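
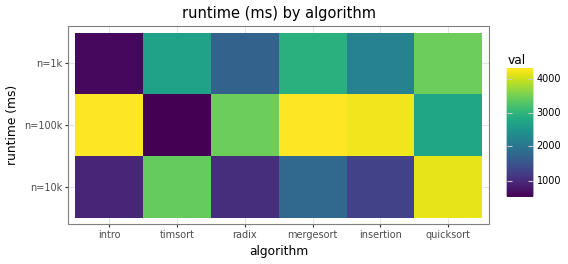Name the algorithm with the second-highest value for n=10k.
timsort

Top 3 for n=10k: quicksort ≈ 4000, timsort ≈ 3500, mergesort ≈ 2000.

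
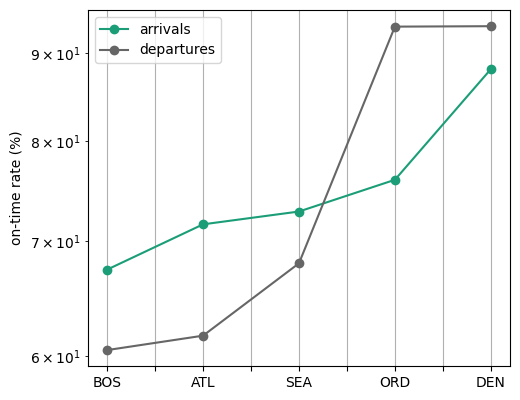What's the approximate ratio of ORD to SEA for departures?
≈ 1.36×

ORD ≈ 95, SEA ≈ 70; 95/70 ≈ 1.36.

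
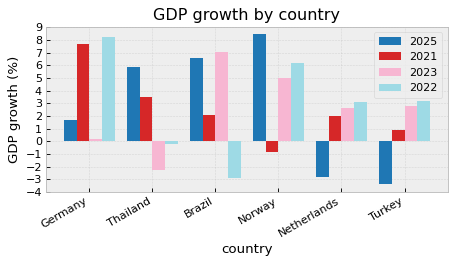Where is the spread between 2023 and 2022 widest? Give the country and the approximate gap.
Brazil: 2023 ≈ 7, 2022 ≈ -3 → gap ≈ 10. Next-largest (Germany) is only ≈ 8.

Brazil, ≈ 10 %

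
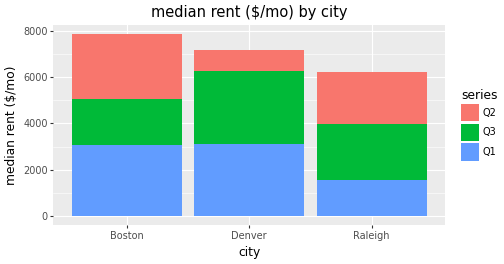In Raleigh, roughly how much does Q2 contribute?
≈ 2000

Q2 top ≈ 6000, bottom ≈ 4000; segment ≈ 2000.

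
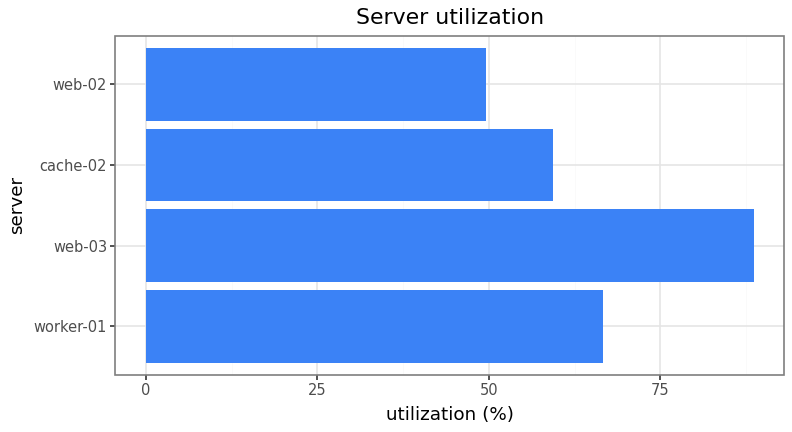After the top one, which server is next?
Top 3: web-03 ≈ 90, worker-01 ≈ 70, cache-02 ≈ 60.

worker-01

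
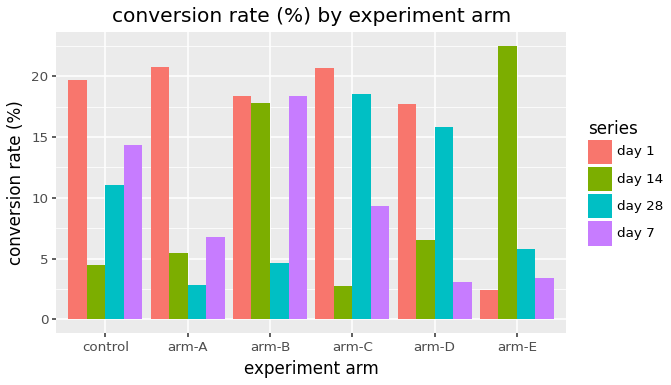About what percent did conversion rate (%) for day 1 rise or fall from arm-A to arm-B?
≈ -10%

arm-A ≈ 20, arm-B ≈ 18; (18 − 20) / 20 ≈ -10%.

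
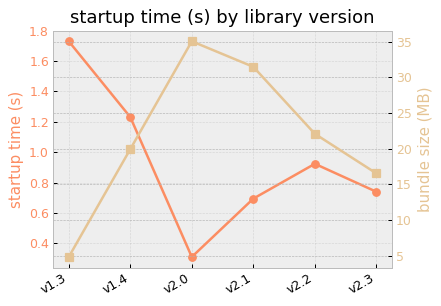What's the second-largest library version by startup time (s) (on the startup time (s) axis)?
v1.4

Top 3 (on the startup time (s) axis): v1.3 ≈ 1.8, v1.4 ≈ 1.2, v2.2 ≈ 1.0.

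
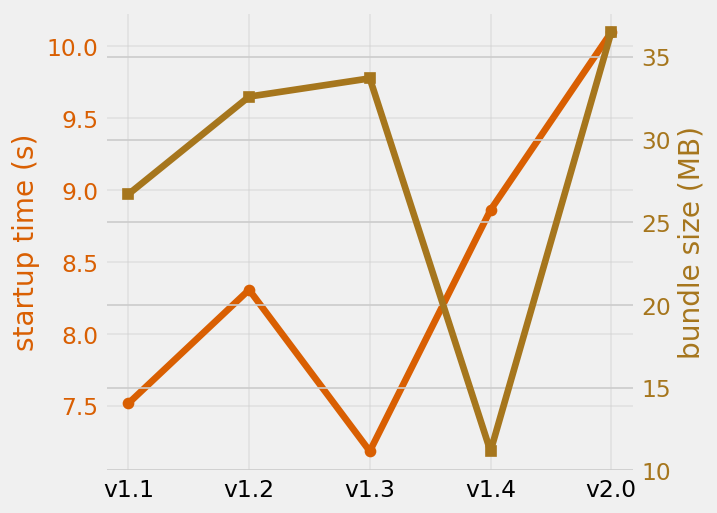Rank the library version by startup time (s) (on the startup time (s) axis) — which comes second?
v1.4

Top 3 (on the startup time (s) axis): v2.0 ≈ 10.0, v1.4 ≈ 9.0, v1.2 ≈ 8.5.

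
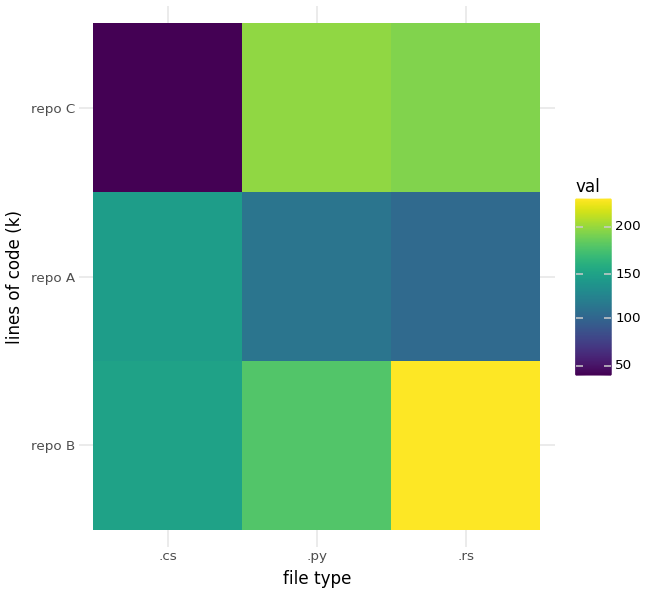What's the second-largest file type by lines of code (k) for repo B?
Top 3 for repo B: .rs ≈ 240, .py ≈ 180, .cs ≈ 160.

.py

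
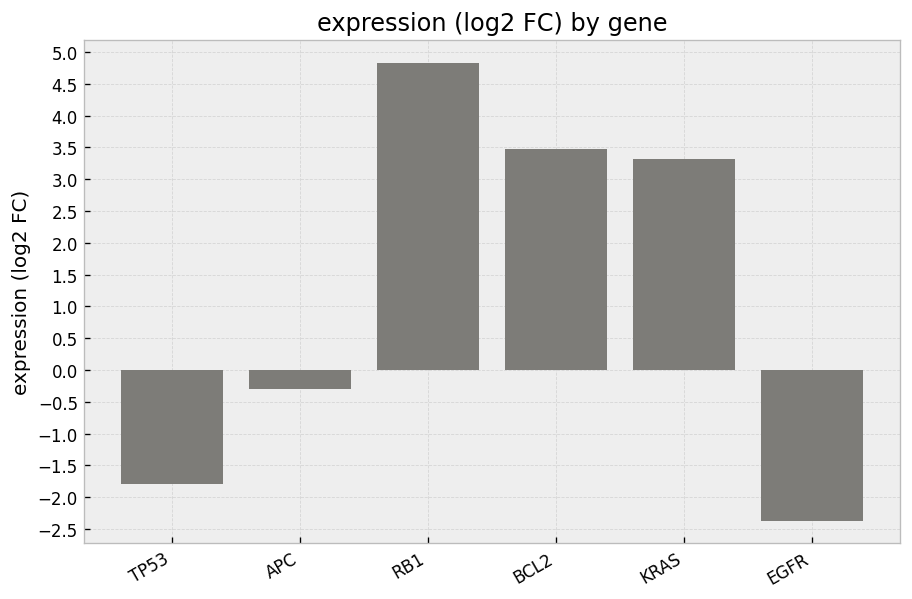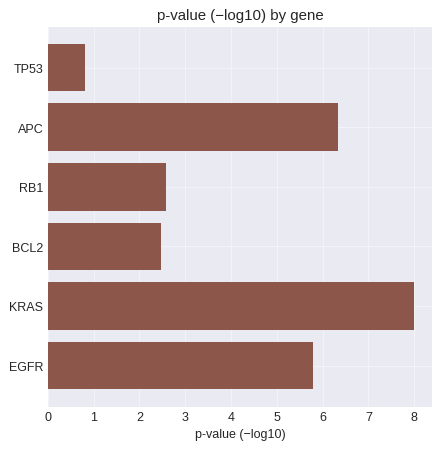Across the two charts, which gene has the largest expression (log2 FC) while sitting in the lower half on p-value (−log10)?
Chart 2 median p-value (−log10) ≈ 4; below-median genes: TP53, RB1, BCL2. Among those, RB1 has the highest expression (log2 FC) (≈ 5).

RB1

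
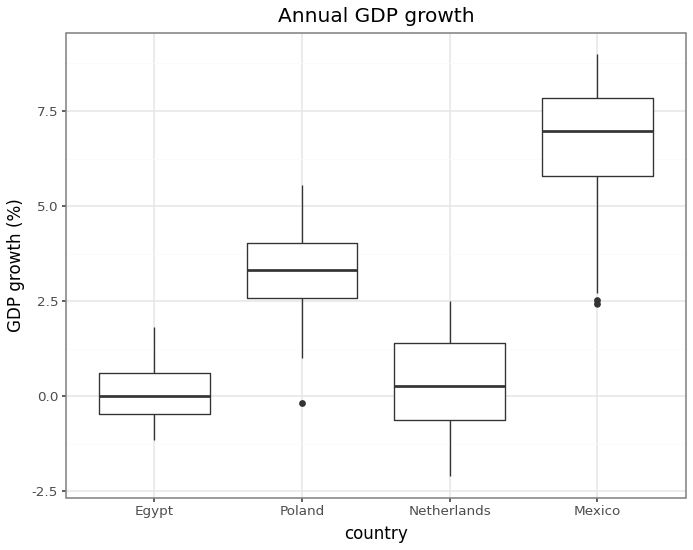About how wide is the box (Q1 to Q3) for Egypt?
≈ 1

Q3 ≈ 1, Q1 ≈ 0; IQR ≈ 1.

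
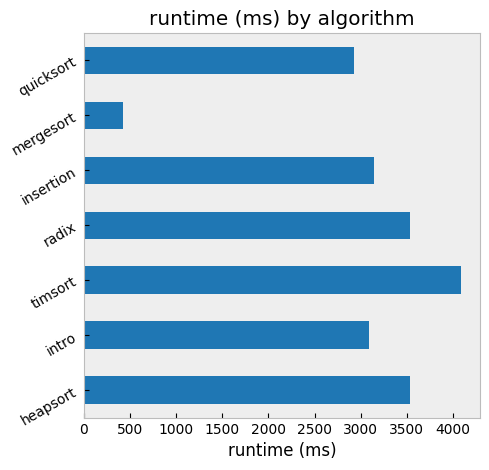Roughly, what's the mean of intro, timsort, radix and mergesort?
≈ 2750

(3000 + 4000 + 3500 + 500) / 4 ≈ 2750.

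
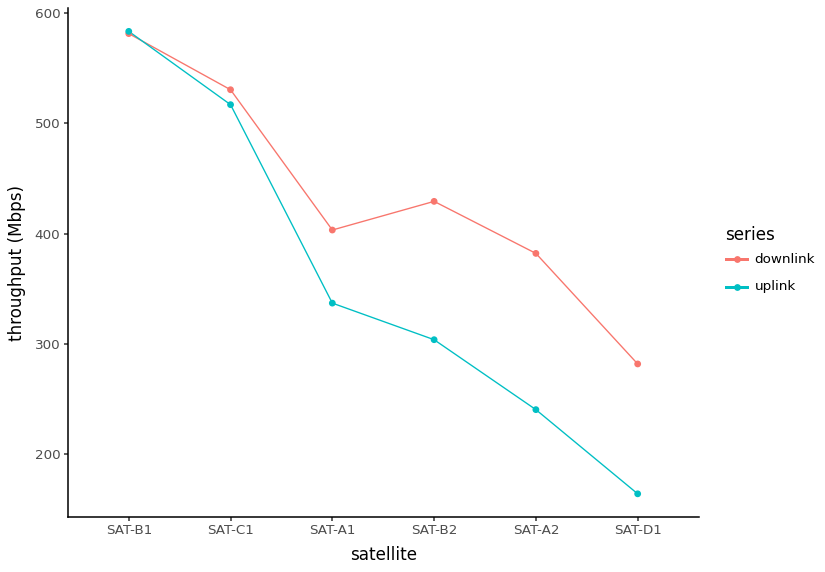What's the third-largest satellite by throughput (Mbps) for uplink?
Top 4 for uplink: SAT-B1 ≈ 600, SAT-C1 ≈ 500, SAT-A1 ≈ 350, SAT-B2 ≈ 300.

SAT-A1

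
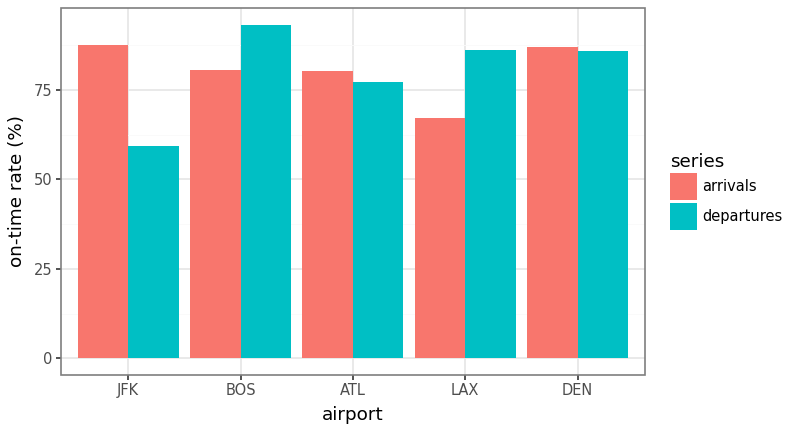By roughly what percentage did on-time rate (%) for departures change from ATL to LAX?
ATL ≈ 80, LAX ≈ 90; (90 − 80) / 80 ≈ +12.5%.

≈ +12.5%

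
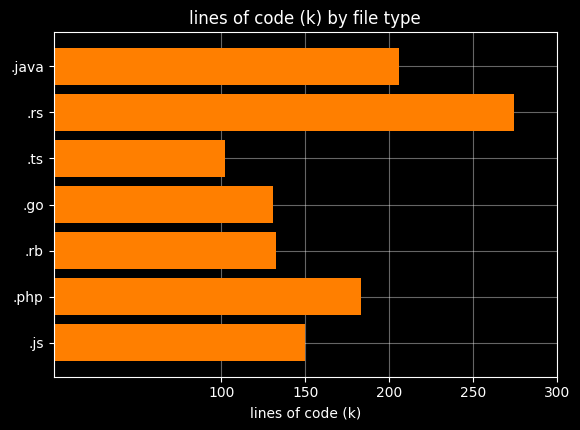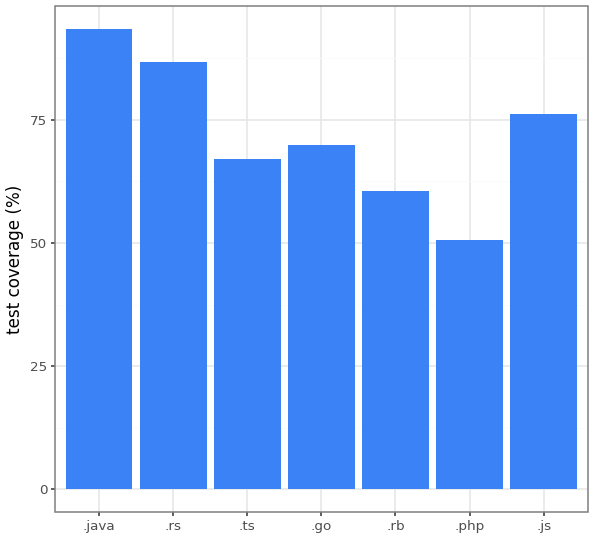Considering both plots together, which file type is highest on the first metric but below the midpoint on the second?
Chart 2 median test coverage (%) ≈ 70; below-median file types: .ts, .rb, .php. Among those, .php has the highest lines of code (k) (≈ 200).

.php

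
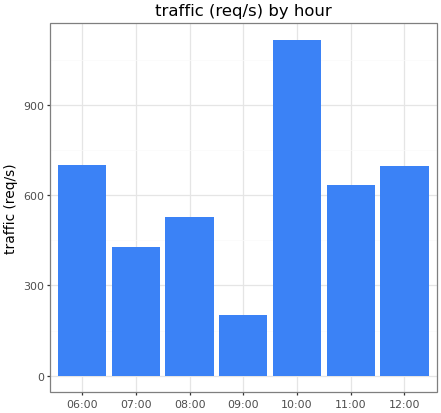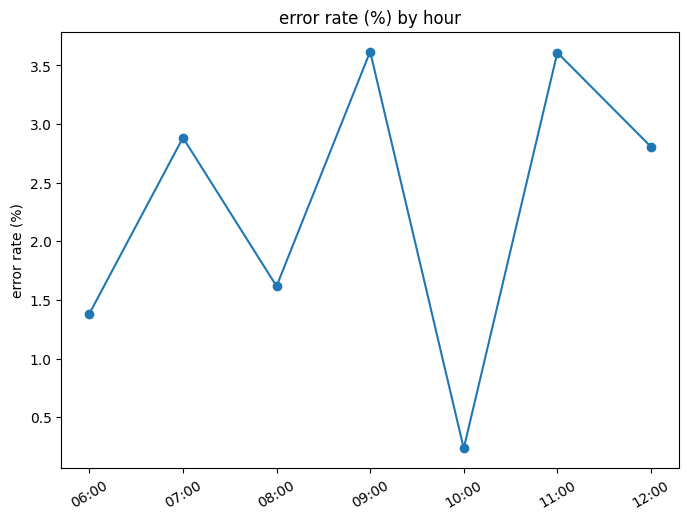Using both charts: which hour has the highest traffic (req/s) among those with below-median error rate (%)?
10:00

Chart 2 median error rate (%) ≈ 3; below-median hours: 06:00, 08:00, 10:00. Among those, 10:00 has the highest traffic (req/s) (≈ 1200).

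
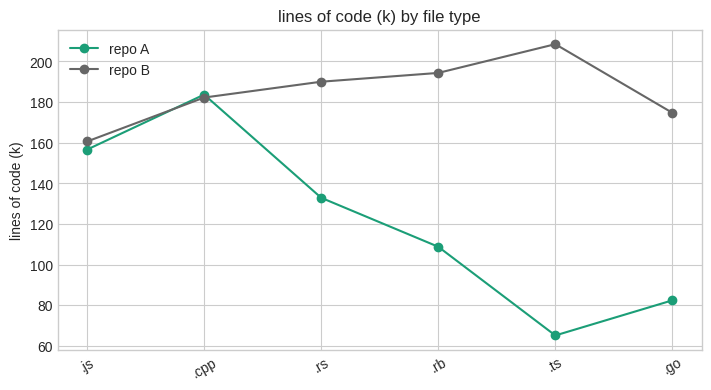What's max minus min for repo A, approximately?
Max .cpp ≈ 180, min .ts ≈ 60; range ≈ 120.

≈ 120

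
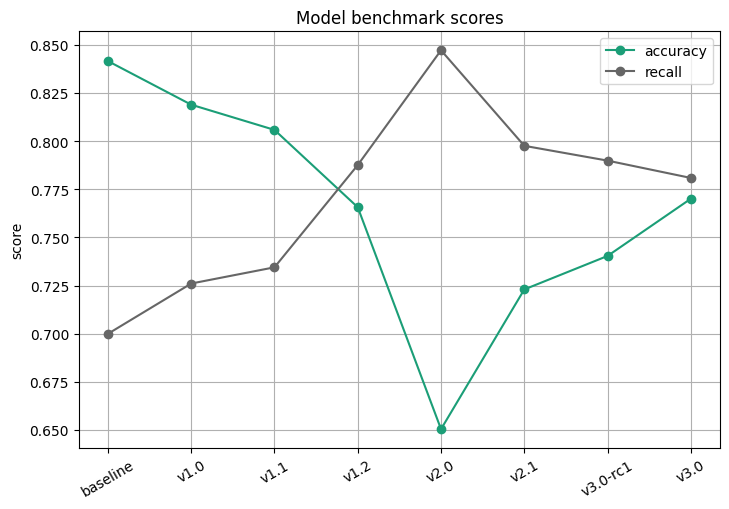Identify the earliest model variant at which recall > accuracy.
v1.2

v1.1: recall ≈ 0.74 vs accuracy ≈ 0.80 (not yet); v1.2: recall ≈ 0.78 vs accuracy ≈ 0.76 (first crossover).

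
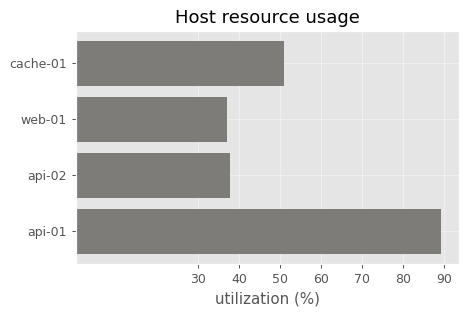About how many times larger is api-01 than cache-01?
≈ 1.8×

api-01 ≈ 90, cache-01 ≈ 50; 90/50 ≈ 1.8.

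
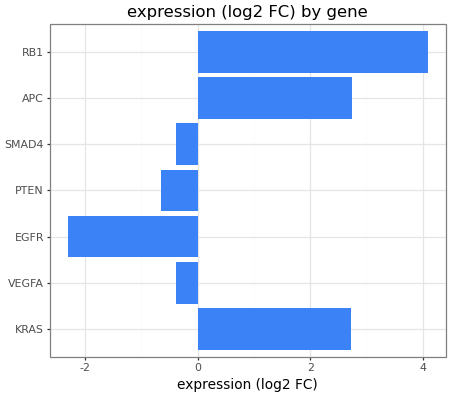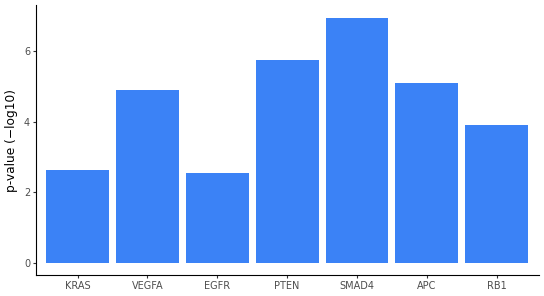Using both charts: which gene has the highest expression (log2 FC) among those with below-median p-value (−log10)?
Chart 2 median p-value (−log10) ≈ 5; below-median genes: KRAS, EGFR, RB1. Among those, RB1 has the highest expression (log2 FC) (≈ 4).

RB1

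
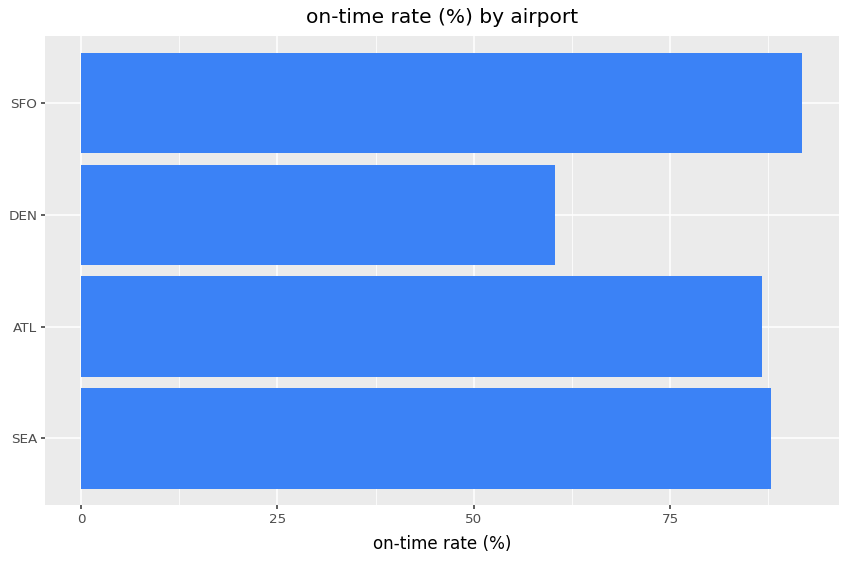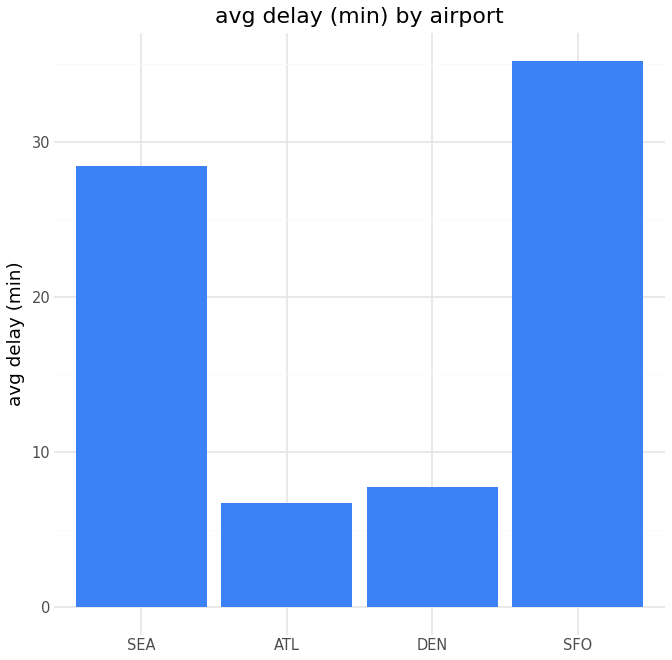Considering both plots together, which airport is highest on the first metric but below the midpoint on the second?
ATL

Chart 2 median avg delay (min) ≈ 20; below-median airports: ATL, DEN. Among those, ATL has the highest on-time rate (%) (≈ 90).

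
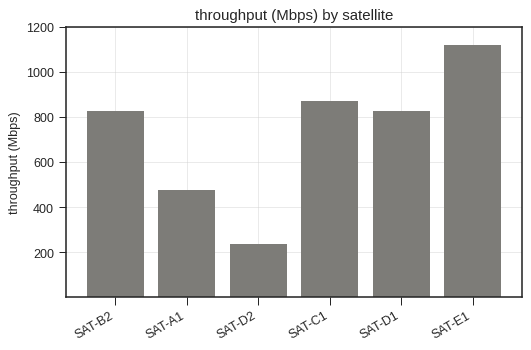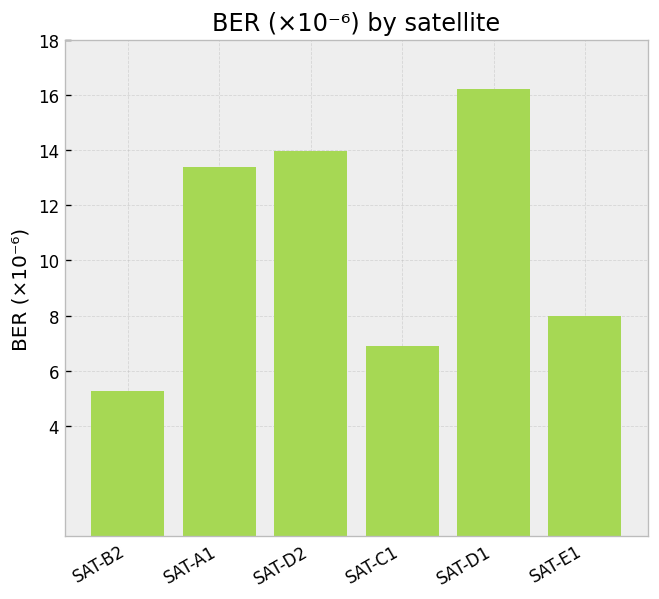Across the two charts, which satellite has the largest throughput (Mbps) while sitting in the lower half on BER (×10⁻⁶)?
Chart 2 median BER (×10⁻⁶) ≈ 10; below-median satellites: SAT-B2, SAT-C1, SAT-E1. Among those, SAT-E1 has the highest throughput (Mbps) (≈ 1200).

SAT-E1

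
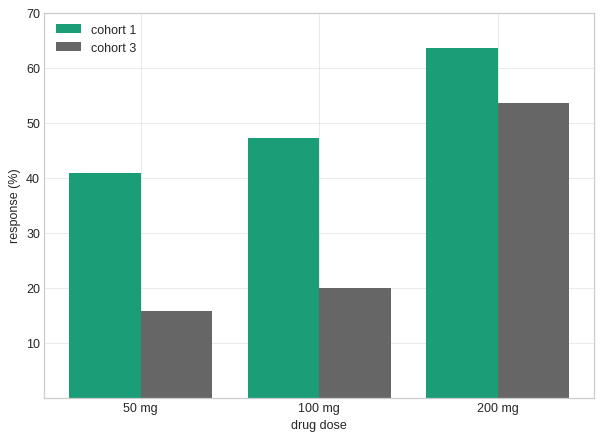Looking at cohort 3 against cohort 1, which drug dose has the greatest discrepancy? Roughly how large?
100 mg: cohort 3 ≈ 20, cohort 1 ≈ 50 → gap ≈ 30. Next-largest (50 mg) is only ≈ 20.

100 mg, ≈ 30 %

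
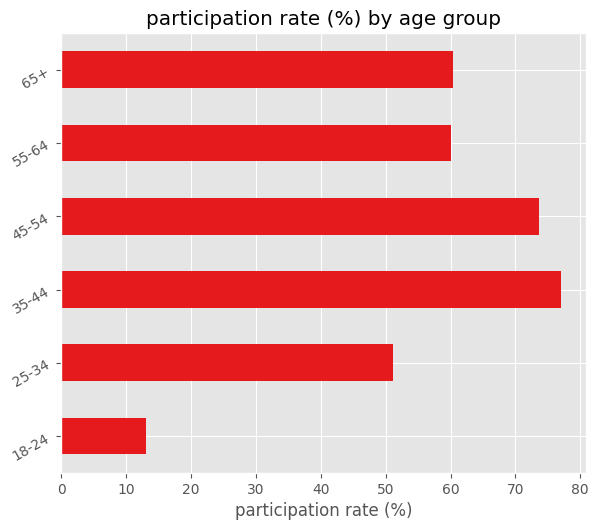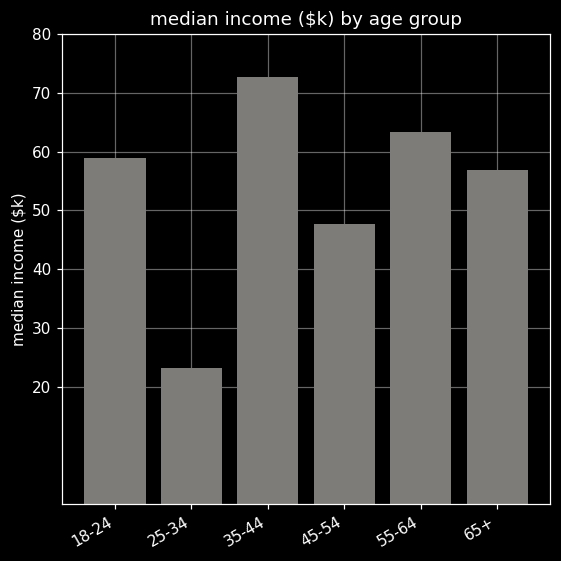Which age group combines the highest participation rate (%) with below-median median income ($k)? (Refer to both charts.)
45-54

Chart 2 median median income ($k) ≈ 60; below-median age groups: 25-34, 45-54, 65+. Among those, 45-54 has the highest participation rate (%) (≈ 70).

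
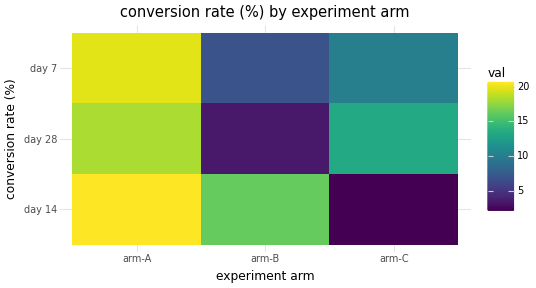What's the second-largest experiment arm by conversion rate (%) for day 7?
arm-C

Top 3 for day 7: arm-A ≈ 20, arm-C ≈ 10, arm-B ≈ 6.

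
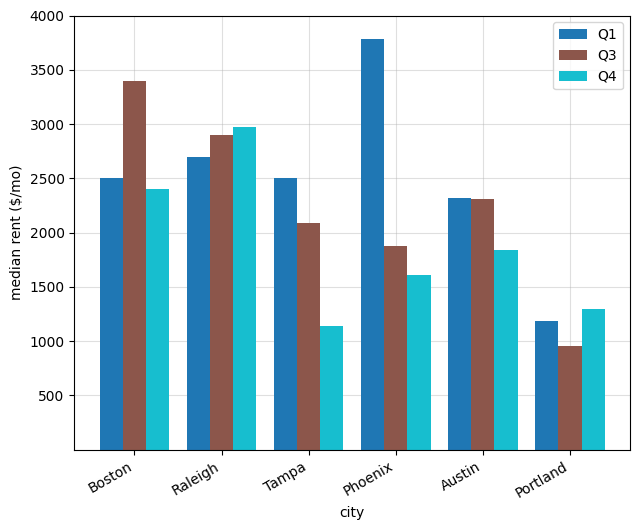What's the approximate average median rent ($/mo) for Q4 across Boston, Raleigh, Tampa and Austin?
(2500 + 3000 + 1000 + 2000) / 4 ≈ 2125.

≈ 2125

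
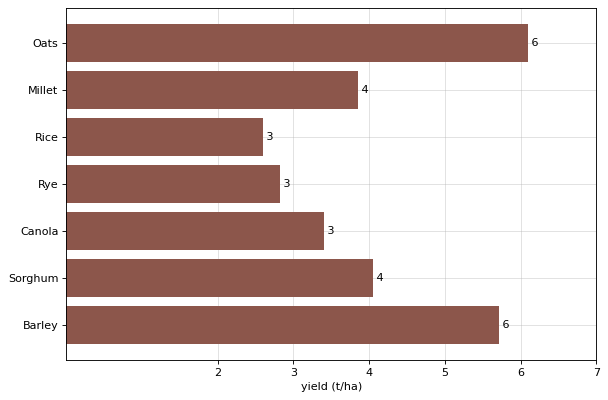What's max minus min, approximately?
≈ 3

Max Oats ≈ 6, min Rice ≈ 3; range ≈ 3.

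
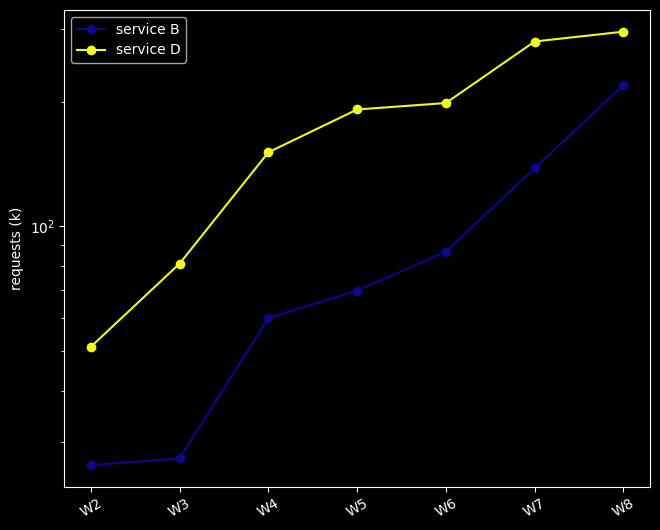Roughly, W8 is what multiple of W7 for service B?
W8 ≈ 225, W7 ≈ 150; 225/150 ≈ 1.5.

≈ 1.5×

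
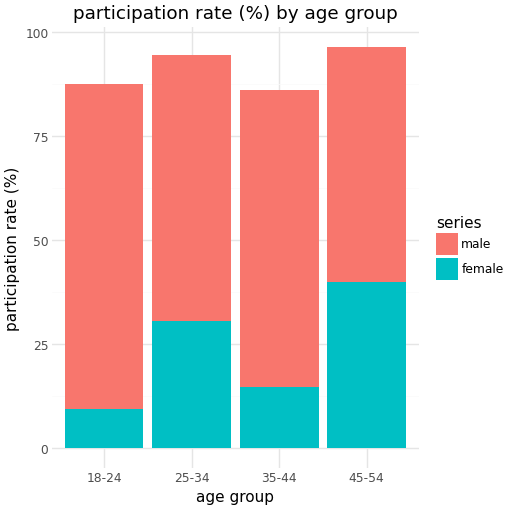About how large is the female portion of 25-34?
≈ 30

female top ≈ 30, bottom ≈ 0; segment ≈ 30.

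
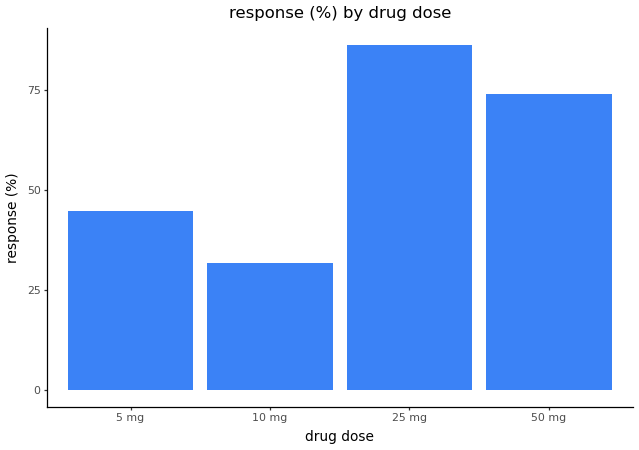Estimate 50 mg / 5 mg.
≈ 1.75×

50 mg ≈ 70, 5 mg ≈ 40; 70/40 ≈ 1.75.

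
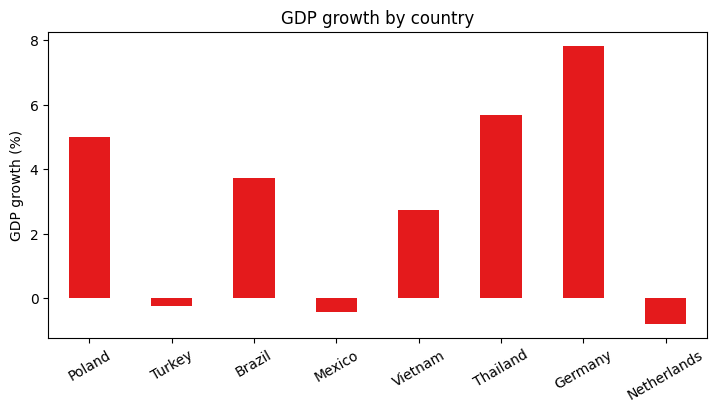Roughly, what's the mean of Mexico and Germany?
(0 + 8) / 2 ≈ 4.

≈ 4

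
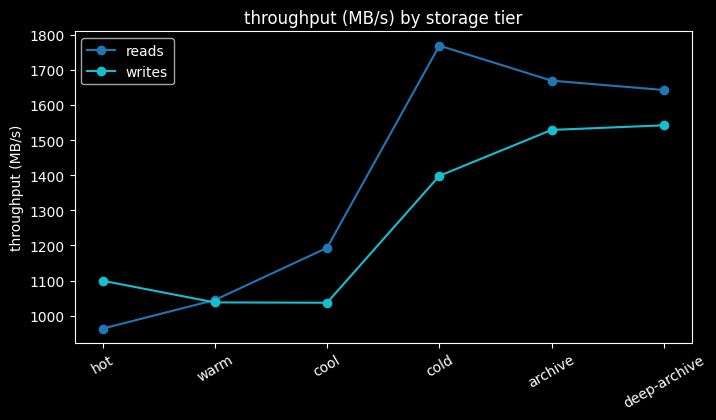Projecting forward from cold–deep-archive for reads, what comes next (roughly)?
Last three: 1800, 1700, 1600 → slope ≈ -100/step → next ≈ 1500.

≈ 1500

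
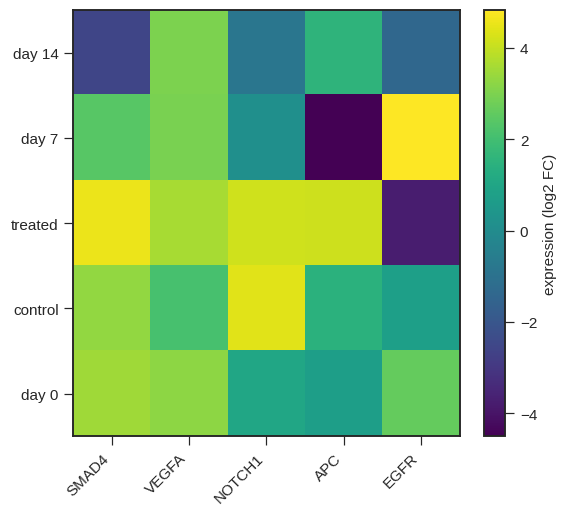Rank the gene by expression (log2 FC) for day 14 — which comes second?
APC

Top 3 for day 14: VEGFA ≈ 3, APC ≈ 2, NOTCH1 ≈ -1.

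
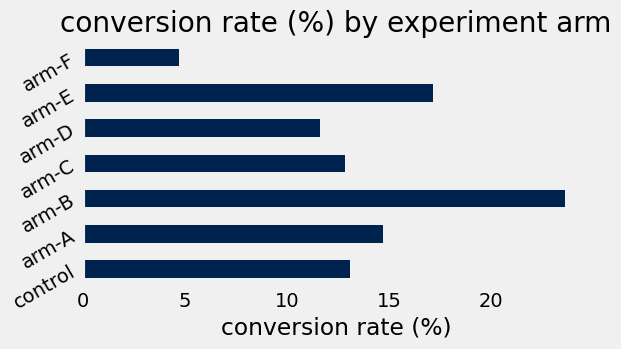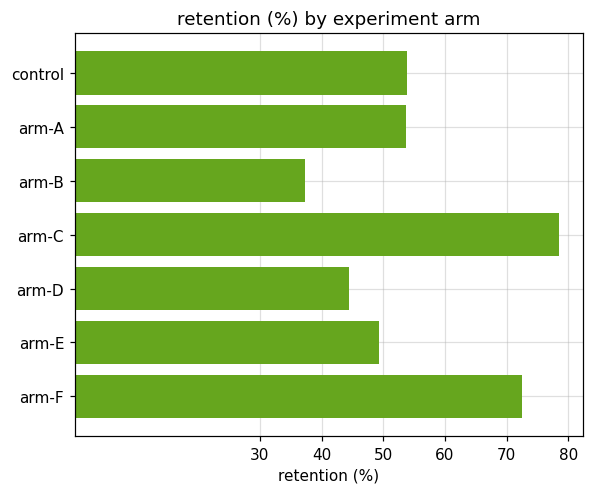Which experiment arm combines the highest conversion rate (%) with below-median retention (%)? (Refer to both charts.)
Chart 2 median retention (%) ≈ 50; below-median experiment arms: arm-B, arm-D, arm-E. Among those, arm-B has the highest conversion rate (%) (≈ 25).

arm-B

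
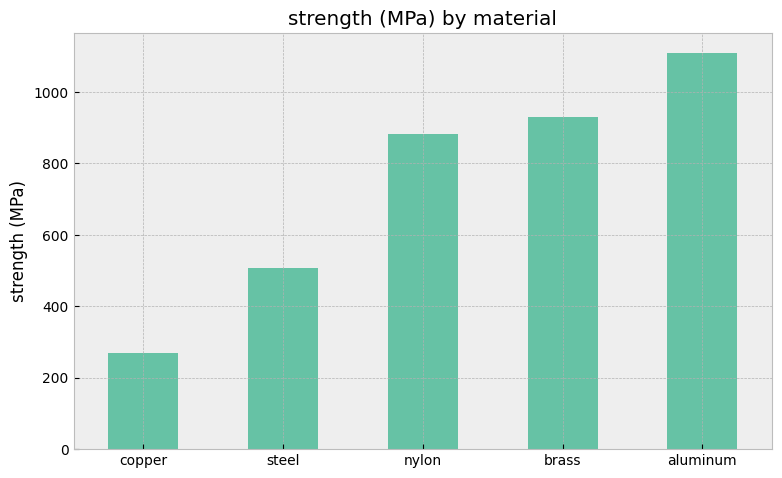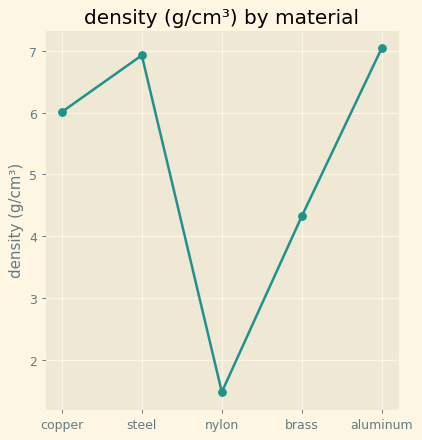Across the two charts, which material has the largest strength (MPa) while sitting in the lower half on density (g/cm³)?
brass

Chart 2 median density (g/cm³) ≈ 6; below-median materials: nylon, brass. Among those, brass has the highest strength (MPa) (≈ 1000).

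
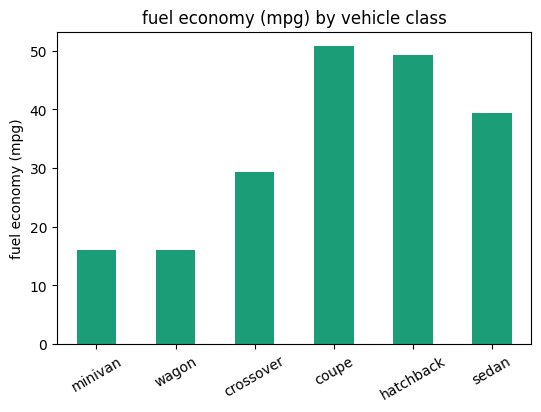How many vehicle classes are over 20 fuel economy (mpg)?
4

Above 20: crossover, coupe, hatchback, sedan.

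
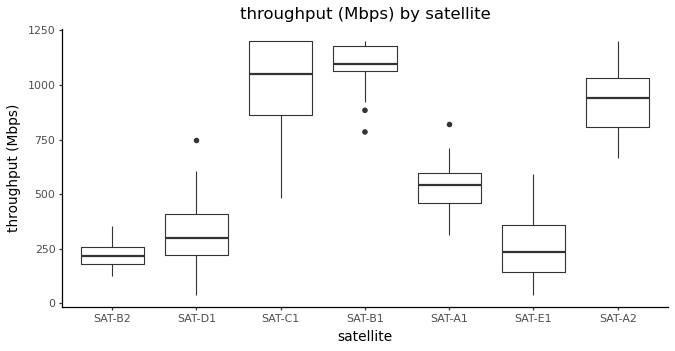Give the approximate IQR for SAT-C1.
Q3 ≈ 1200, Q1 ≈ 900; IQR ≈ 300.

≈ 300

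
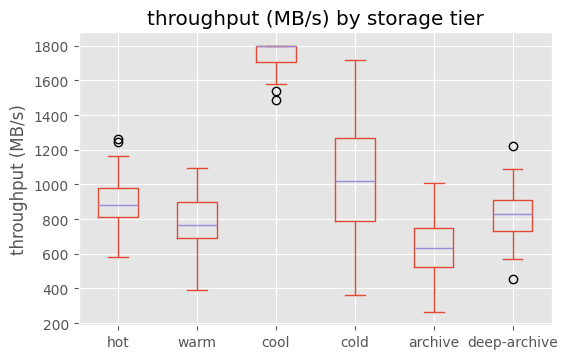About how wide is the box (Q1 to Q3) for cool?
Q3 ≈ 1800, Q1 ≈ 1700; IQR ≈ 100.

≈ 100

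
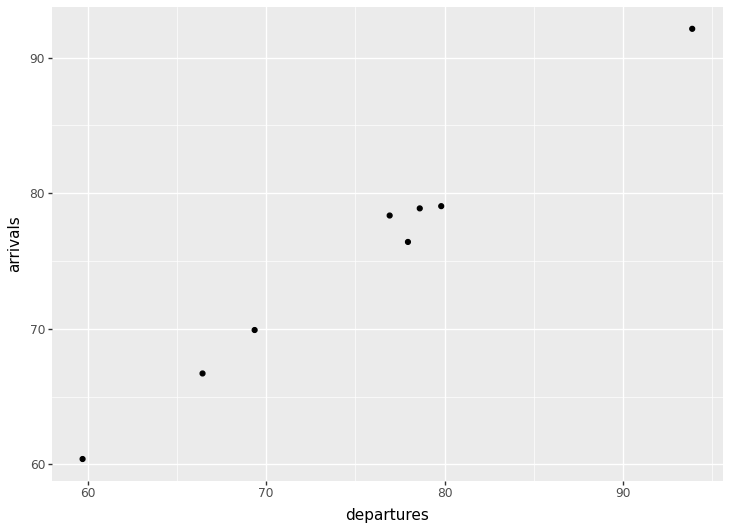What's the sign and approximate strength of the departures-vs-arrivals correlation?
Points are positively correlated; strong (|r| ≈ 1.0).

positive, strong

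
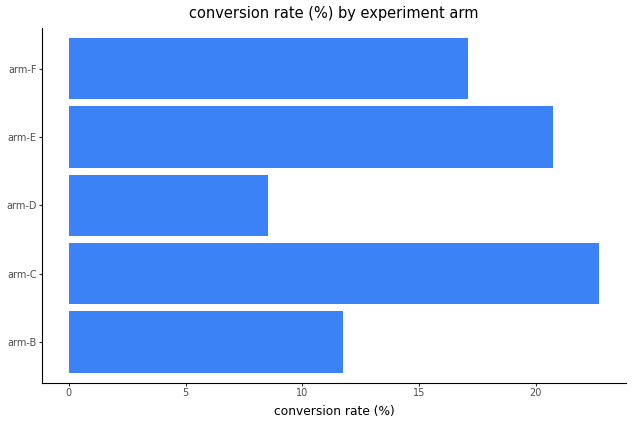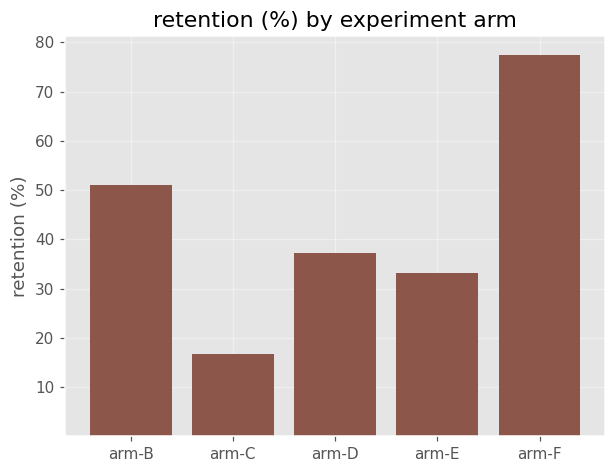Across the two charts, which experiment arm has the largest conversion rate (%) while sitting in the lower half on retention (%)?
arm-C

Chart 2 median retention (%) ≈ 40; below-median experiment arms: arm-C, arm-E. Among those, arm-C has the highest conversion rate (%) (≈ 25).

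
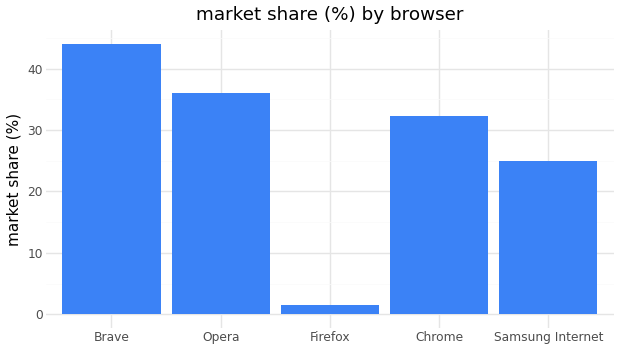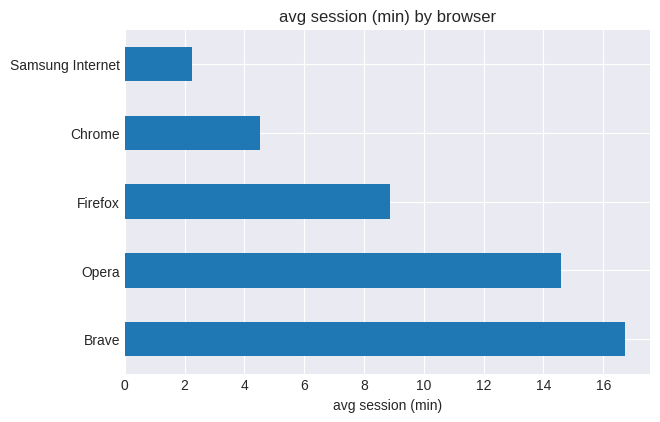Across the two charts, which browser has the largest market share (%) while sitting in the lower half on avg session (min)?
Chart 2 median avg session (min) ≈ 8; below-median browsers: Chrome, Samsung Internet. Among those, Chrome has the highest market share (%) (≈ 30).

Chrome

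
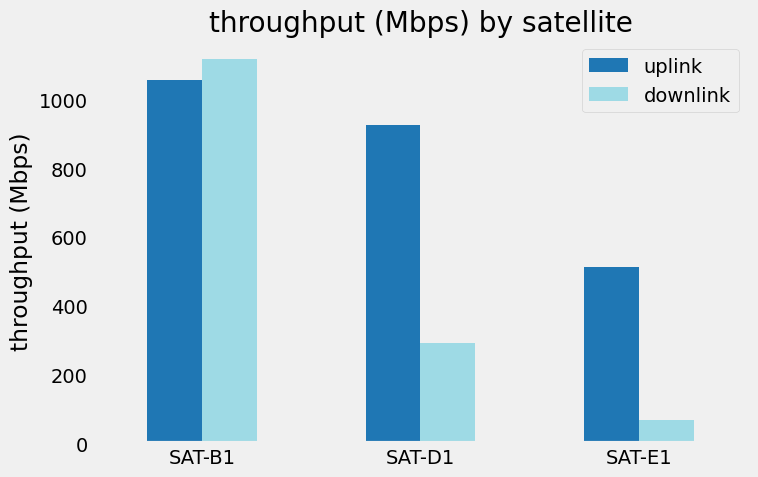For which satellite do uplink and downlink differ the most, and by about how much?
SAT-D1, ≈ 600 Mbps

SAT-D1: uplink ≈ 900, downlink ≈ 300 → gap ≈ 600. Next-largest (SAT-E1) is only ≈ 400.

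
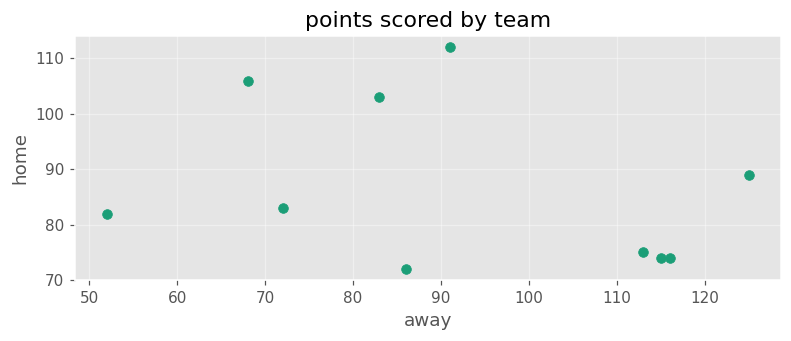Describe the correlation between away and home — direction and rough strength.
Points are negatively correlated; weak (|r| ≈ 0.3).

negative, weak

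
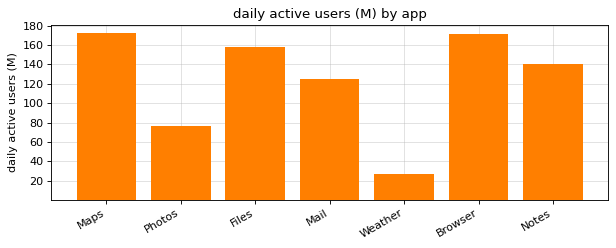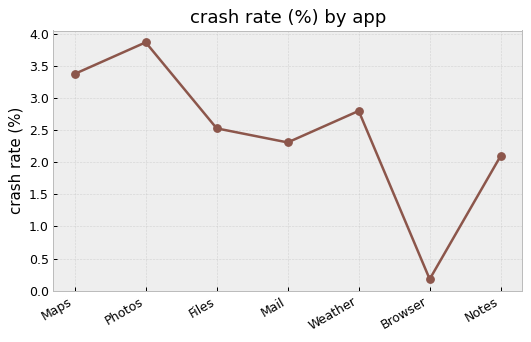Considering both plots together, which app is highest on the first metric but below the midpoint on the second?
Chart 2 median crash rate (%) ≈ 2.5; below-median apps: Mail, Browser, Notes. Among those, Browser has the highest daily active users (M) (≈ 180).

Browser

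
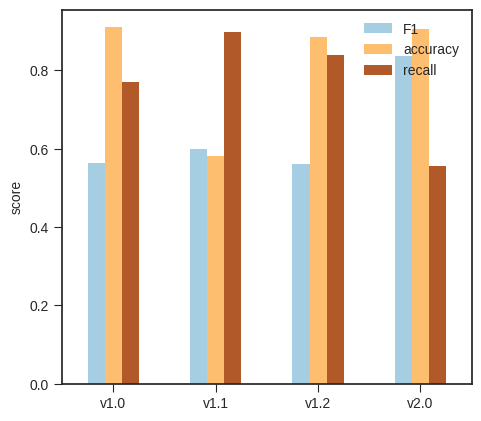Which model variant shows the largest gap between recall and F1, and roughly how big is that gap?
v1.1: recall ≈ 0.9, F1 ≈ 0.6 → gap ≈ 0.3. Next-largest (v2.0) is only ≈ 0.2.

v1.1, ≈ 0.3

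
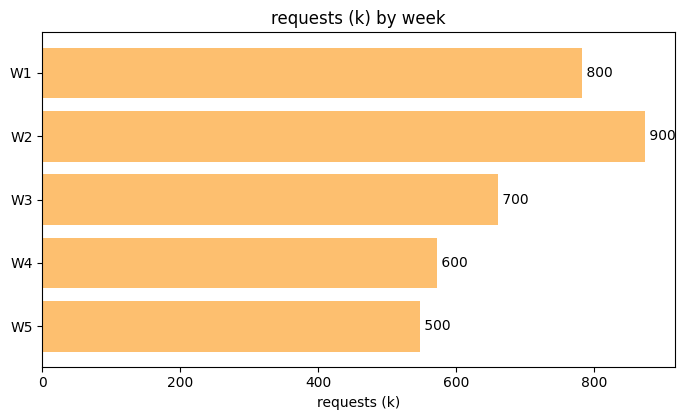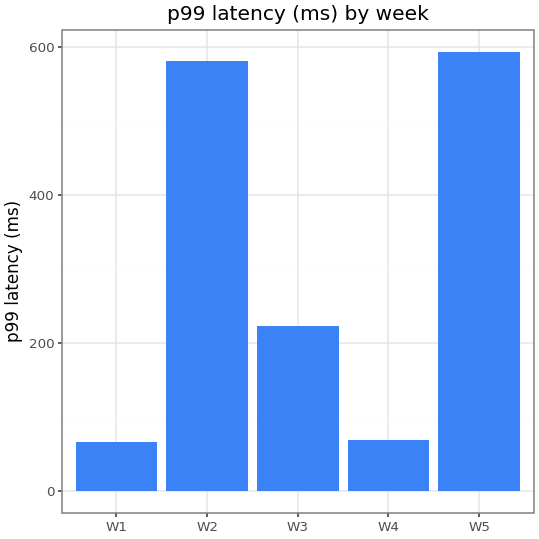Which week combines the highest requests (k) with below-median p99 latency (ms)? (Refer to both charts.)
W1

Chart 2 median p99 latency (ms) ≈ 200; below-median weeks: W1, W4. Among those, W1 has the highest requests (k) (≈ 800).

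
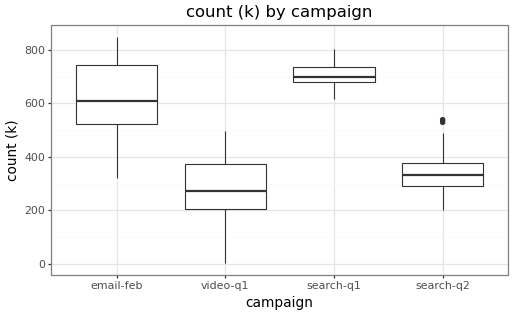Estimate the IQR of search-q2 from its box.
≈ 100

Q3 ≈ 400, Q1 ≈ 300; IQR ≈ 100.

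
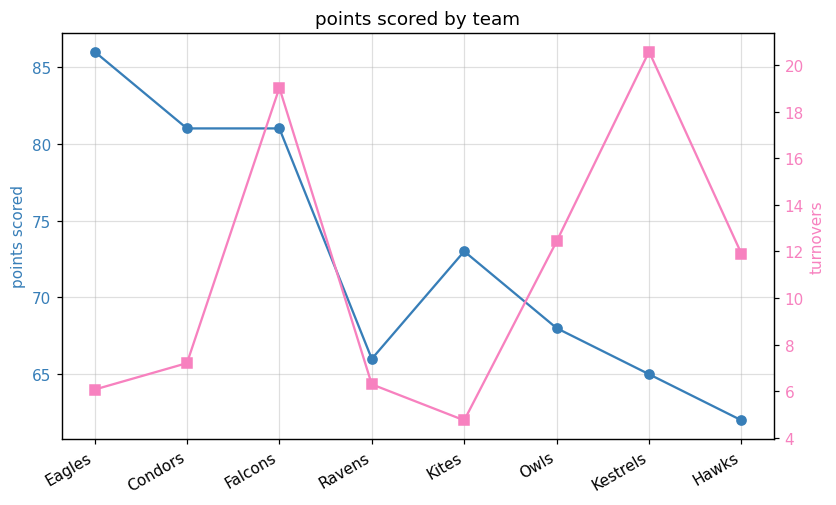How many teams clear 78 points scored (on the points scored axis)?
Above 78: Eagles, Condors, Falcons.

3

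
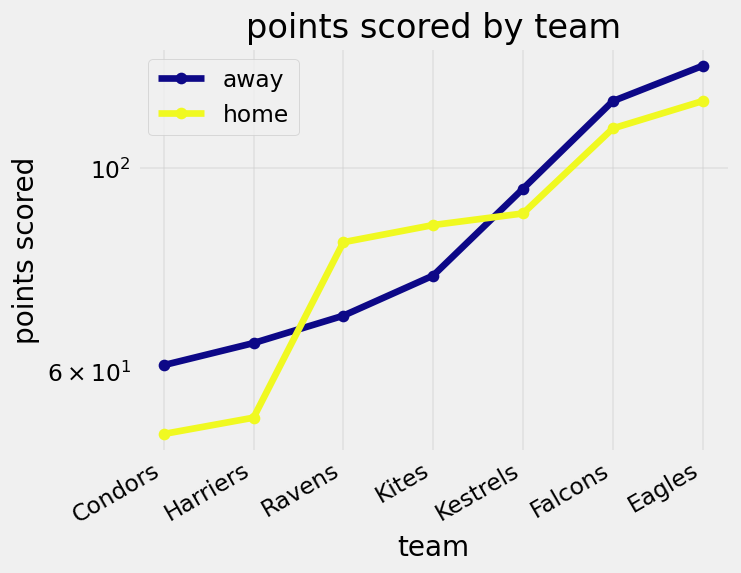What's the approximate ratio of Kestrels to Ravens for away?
≈ 1.29×

Kestrels ≈ 90, Ravens ≈ 70; 90/70 ≈ 1.29.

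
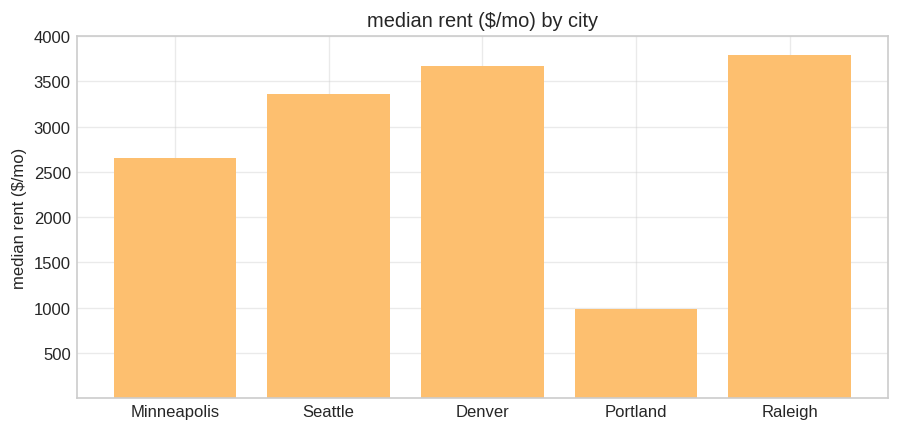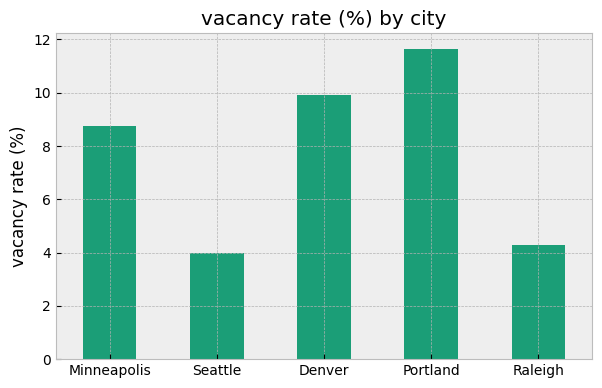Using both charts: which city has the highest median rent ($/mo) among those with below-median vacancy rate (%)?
Raleigh

Chart 2 median vacancy rate (%) ≈ 8; below-median cities: Seattle, Raleigh. Among those, Raleigh has the highest median rent ($/mo) (≈ 4000).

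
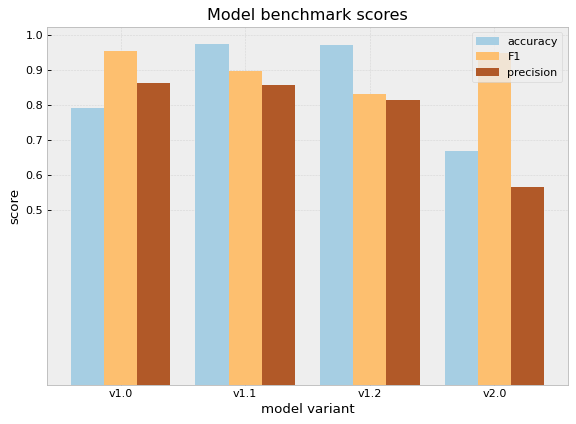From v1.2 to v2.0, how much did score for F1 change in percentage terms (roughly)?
v1.2 ≈ 0.8, v2.0 ≈ 0.9; (0.9 − 0.8) / 0.8 ≈ +12.5%.

≈ +12.5%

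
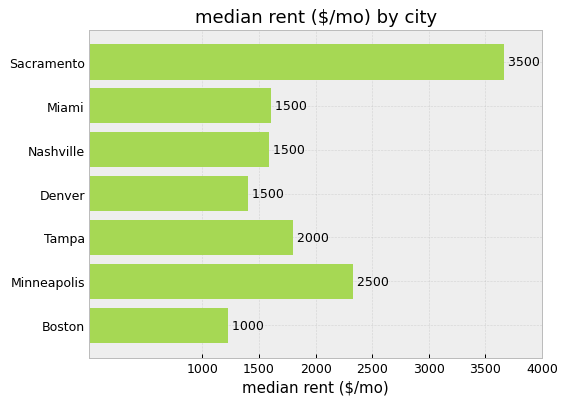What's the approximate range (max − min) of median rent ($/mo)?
Max Sacramento ≈ 3500, min Boston ≈ 1000; range ≈ 2500.

≈ 2500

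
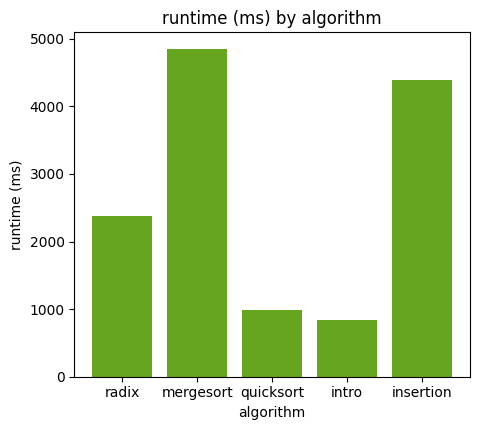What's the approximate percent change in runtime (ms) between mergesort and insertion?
≈ -10%

mergesort ≈ 5000, insertion ≈ 4500; (4500 − 5000) / 5000 ≈ -10%.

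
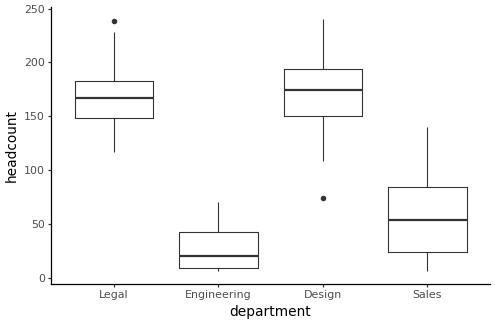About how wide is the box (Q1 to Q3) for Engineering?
Q3 ≈ 40, Q1 ≈ 0; IQR ≈ 40.

≈ 40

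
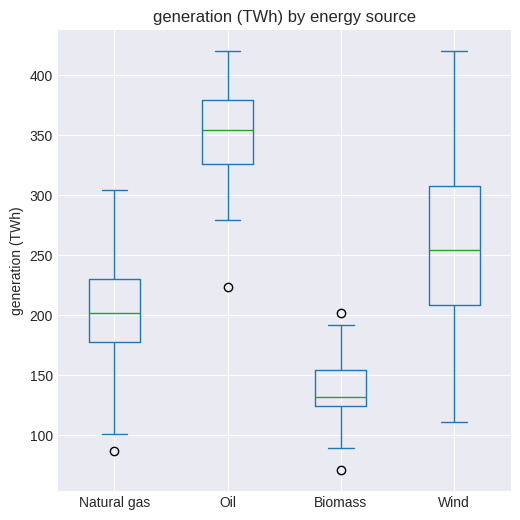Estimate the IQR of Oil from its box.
≈ 60

Q3 ≈ 380, Q1 ≈ 320; IQR ≈ 60.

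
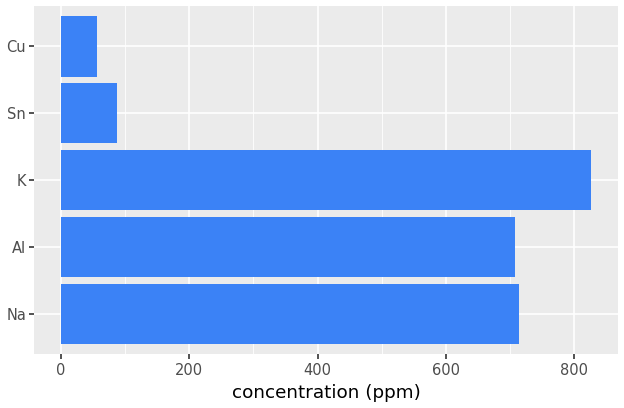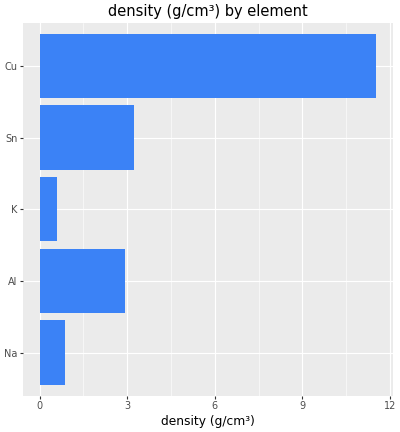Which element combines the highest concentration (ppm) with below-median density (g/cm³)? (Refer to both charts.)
Chart 2 median density (g/cm³) ≈ 2; below-median elements: Na, K. Among those, K has the highest concentration (ppm) (≈ 800).

K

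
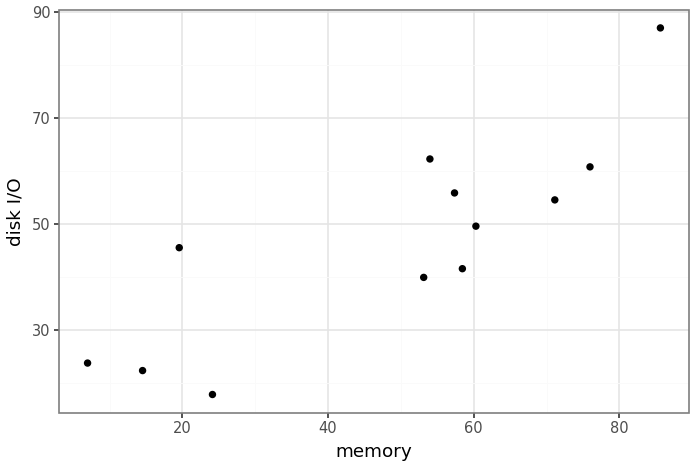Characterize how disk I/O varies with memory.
Points are positively correlated; strong (|r| ≈ 0.8).

positive, strong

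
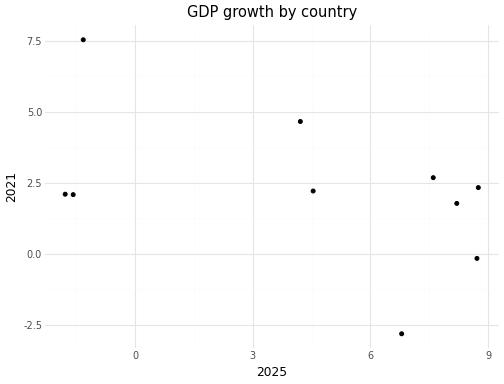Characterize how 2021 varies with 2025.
negative, moderate

Points are negatively correlated; moderate (|r| ≈ 0.5).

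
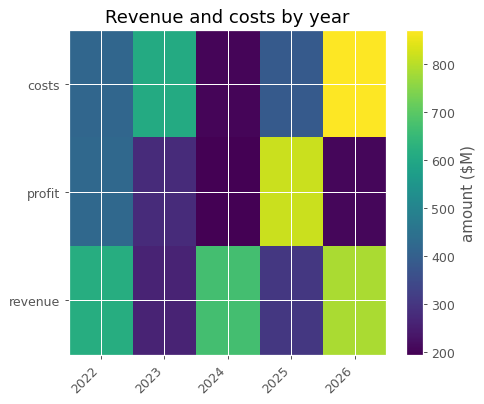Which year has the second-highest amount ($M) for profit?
2022

Top 3 for profit: 2025 ≈ 800, 2022 ≈ 400, 2023 ≈ 300.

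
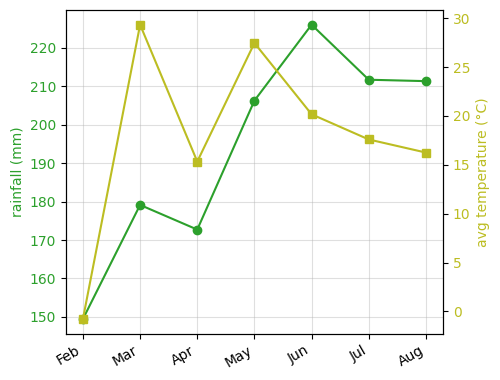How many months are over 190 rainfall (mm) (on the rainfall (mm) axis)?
4

Above 190: May, Jun, Jul, Aug.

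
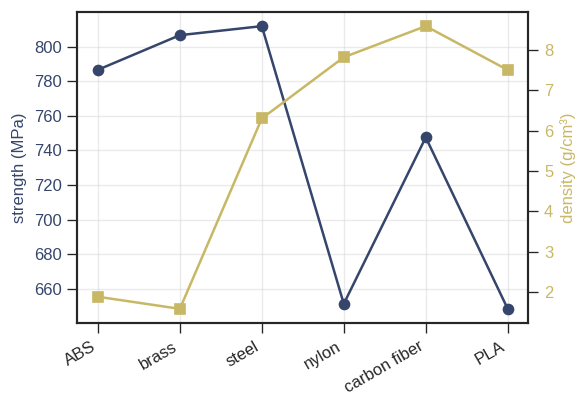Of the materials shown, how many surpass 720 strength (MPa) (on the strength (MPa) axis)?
Above 720: ABS, brass, steel, carbon fiber.

4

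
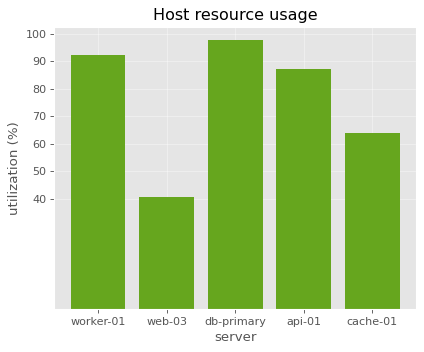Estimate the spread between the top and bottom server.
Max db-primary ≈ 100, min web-03 ≈ 40; range ≈ 60.

≈ 60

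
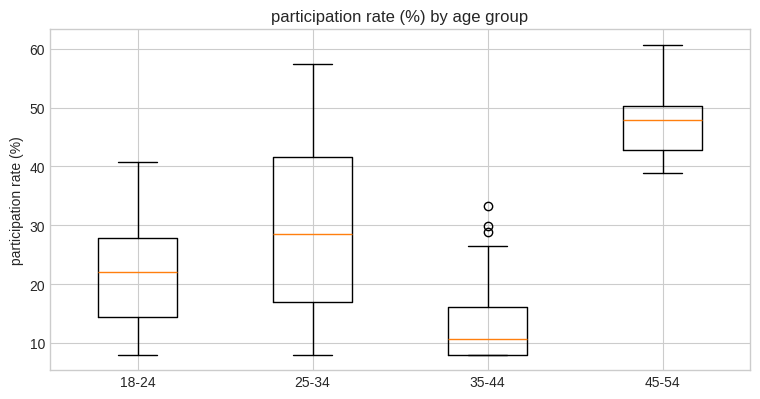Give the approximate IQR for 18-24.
Q3 ≈ 30, Q1 ≈ 15; IQR ≈ 15.

≈ 15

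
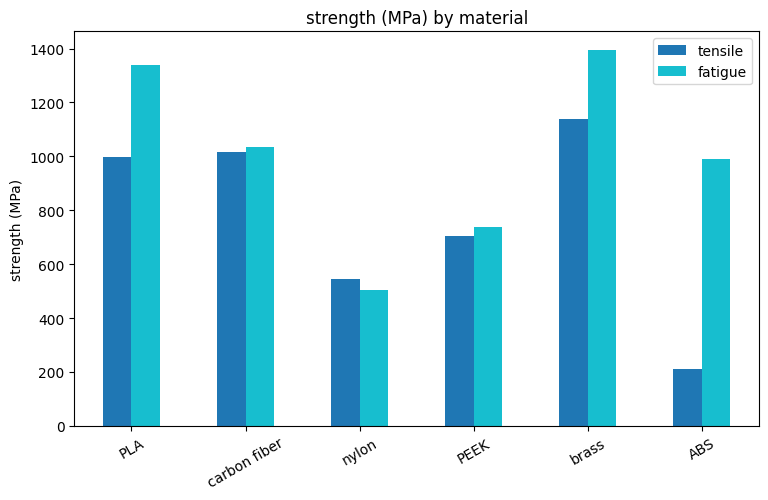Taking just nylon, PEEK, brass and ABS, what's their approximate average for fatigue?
≈ 950

(600 + 800 + 1400 + 1000) / 4 ≈ 950.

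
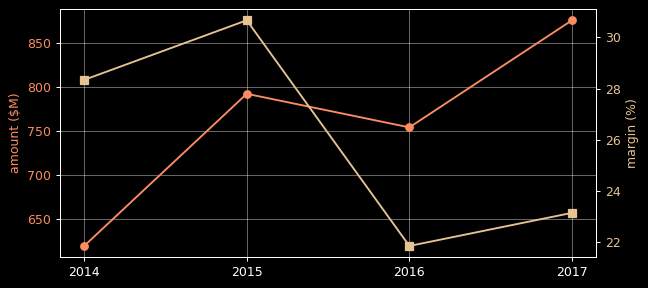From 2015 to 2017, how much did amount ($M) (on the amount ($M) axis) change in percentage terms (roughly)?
2015 ≈ 800, 2017 ≈ 875; (875 − 800) / 800 ≈ +9.4%.

≈ +9.4%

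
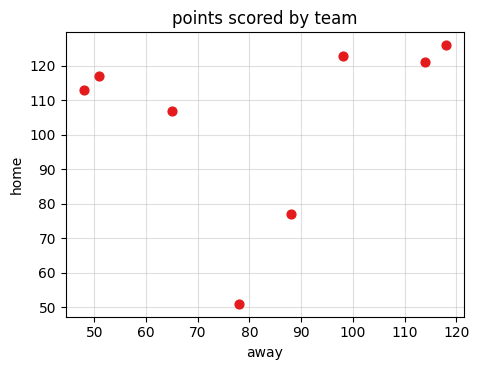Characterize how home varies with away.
Points are roughly uncorrelated; weak (|r| ≈ 0.2).

no clear correlation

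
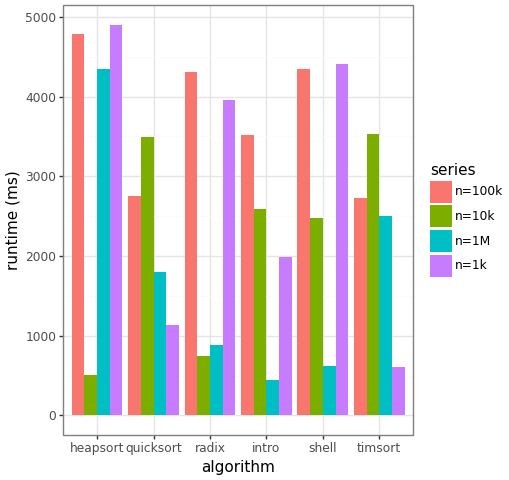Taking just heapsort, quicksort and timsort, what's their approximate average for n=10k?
≈ 2500

(500 + 3500 + 3500) / 3 ≈ 2500.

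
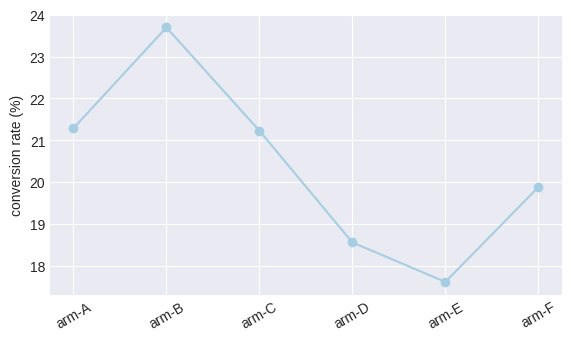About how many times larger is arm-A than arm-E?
arm-A ≈ 21, arm-E ≈ 18; 21/18 ≈ 1.17.

≈ 1.17×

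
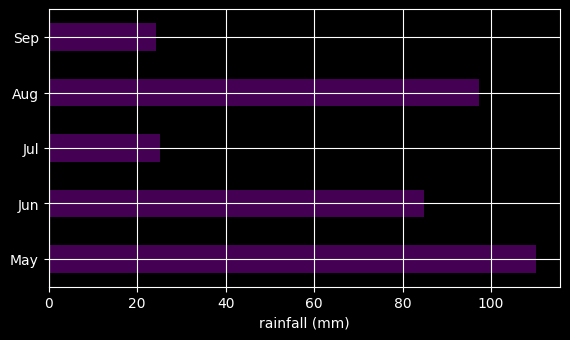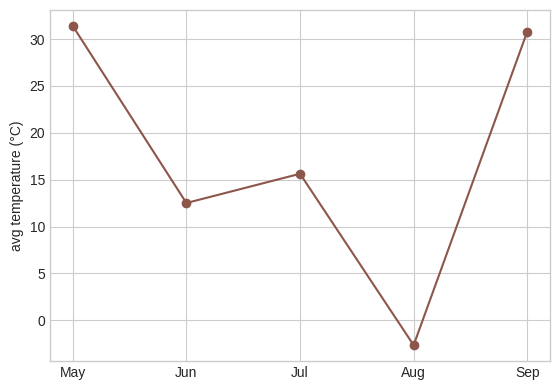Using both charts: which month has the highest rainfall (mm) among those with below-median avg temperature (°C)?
Aug

Chart 2 median avg temperature (°C) ≈ 15; below-median months: Jun, Aug. Among those, Aug has the highest rainfall (mm) (≈ 100).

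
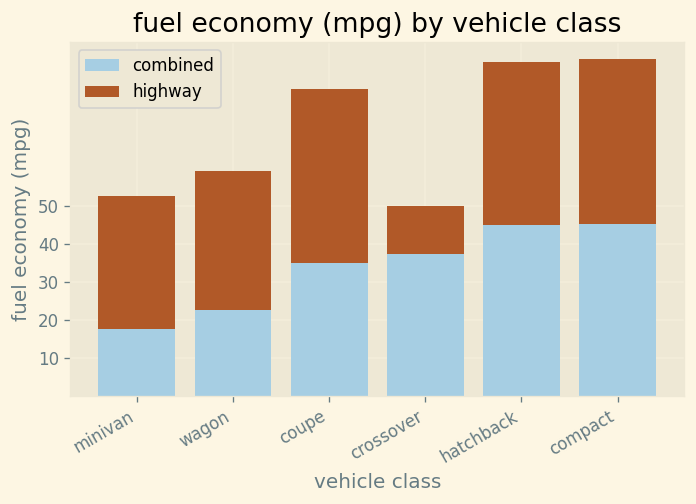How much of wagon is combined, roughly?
combined top ≈ 20, bottom ≈ 0; segment ≈ 20.

≈ 20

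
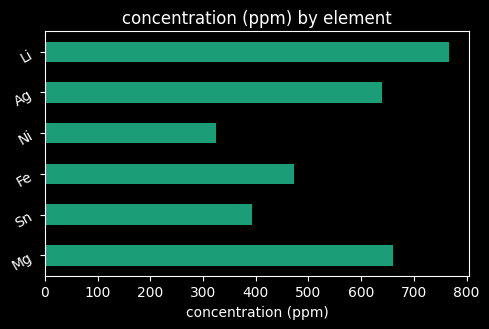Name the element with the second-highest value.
Top 3: Li ≈ 800, Mg ≈ 700, Ag ≈ 600.

Mg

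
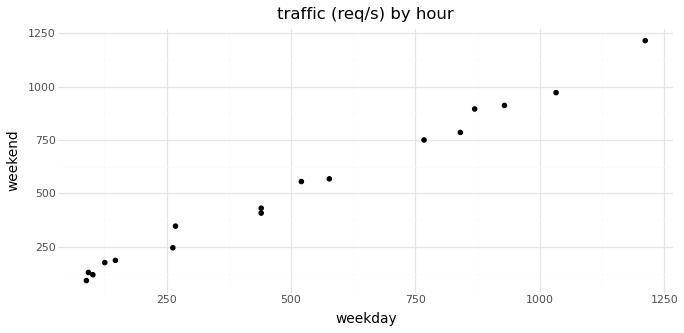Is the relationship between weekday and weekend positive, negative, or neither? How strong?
Points are positively correlated; strong (|r| ≈ 1.0).

positive, strong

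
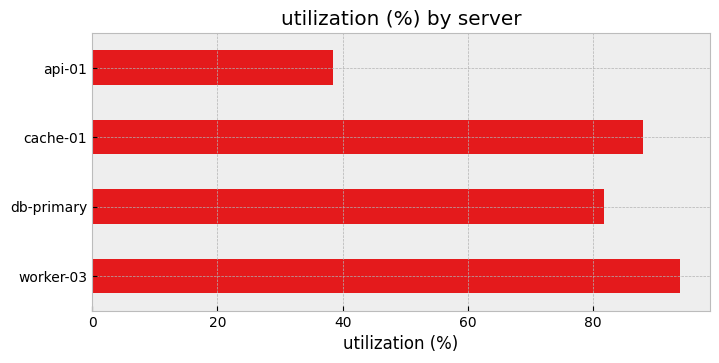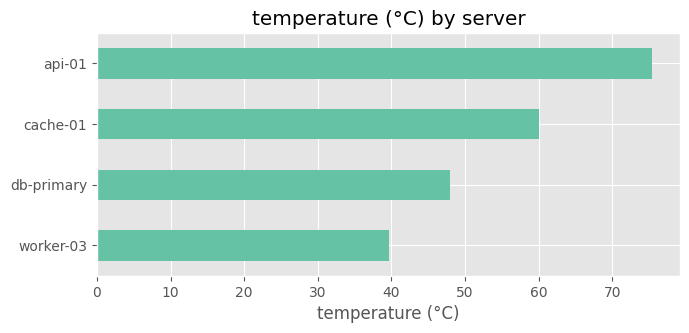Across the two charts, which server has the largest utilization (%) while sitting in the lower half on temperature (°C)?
Chart 2 median temperature (°C) ≈ 50; below-median servers: worker-03, db-primary. Among those, worker-03 has the highest utilization (%) (≈ 90).

worker-03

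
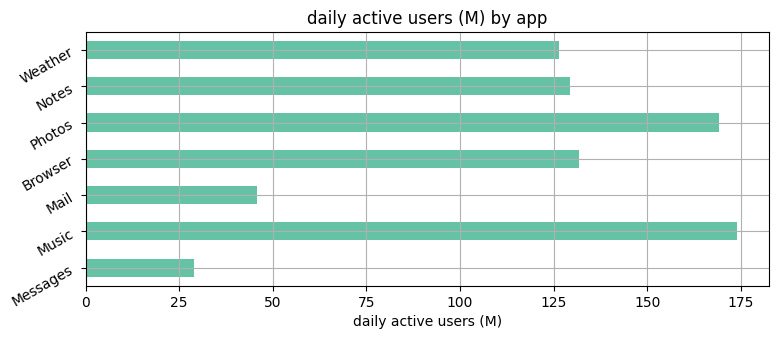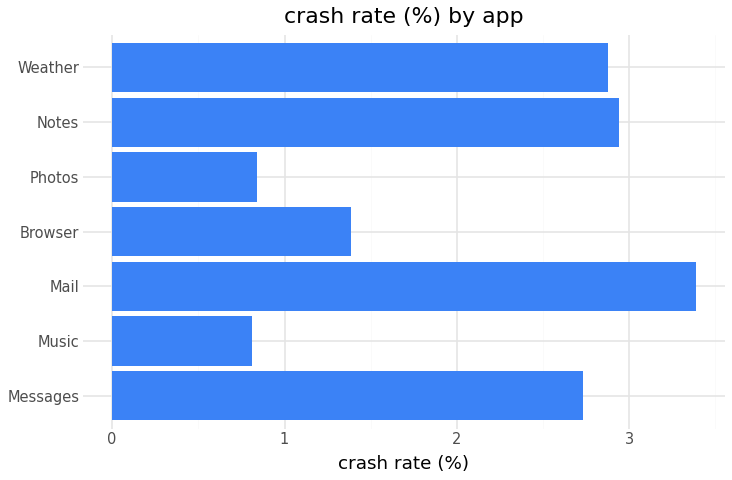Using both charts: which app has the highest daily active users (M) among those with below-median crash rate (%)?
Chart 2 median crash rate (%) ≈ 2.5; below-median apps: Music, Browser, Photos. Among those, Music has the highest daily active users (M) (≈ 180).

Music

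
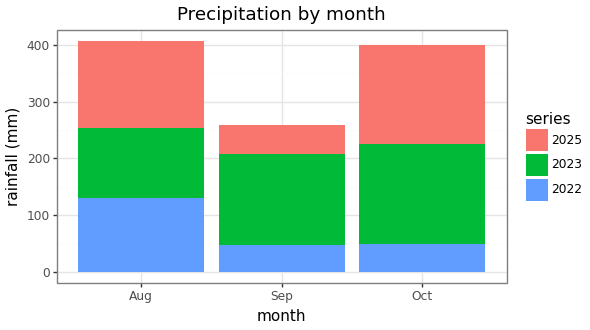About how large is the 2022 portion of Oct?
≈ 50

2022 top ≈ 50, bottom ≈ 0; segment ≈ 50.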